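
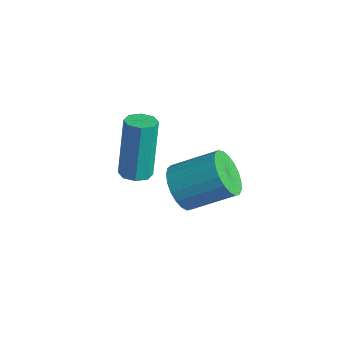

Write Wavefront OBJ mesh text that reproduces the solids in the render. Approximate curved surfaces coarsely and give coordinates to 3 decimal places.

v 0.35 1.456 1.013
v 0.894 0.905 1.169
v 1.734 1.953 1.943
v 1.19 2.504 1.787
v 1.002 1.029 0.884
v 1.842 2.077 1.659
v 0.997 1.226 0.622
v 1.837 2.274 1.397
v 0.881 1.464 0.427
v 1.72 2.512 1.202
v 0.672 1.7 0.334
v 1.512 2.748 1.108
v 0.408 1.894 0.358
v 1.248 2.942 1.132
v 0.134 2.012 0.495
v 0.974 3.06 1.269
v -0.103 2.034 0.722
v 0.737 3.082 1.496
v -0.261 1.956 0.999
v 0.578 3.004 1.773
v -0.314 1.792 1.278
v 0.526 2.84 2.052
v -0.252 1.57 1.512
v 0.588 2.617 2.286
v -0.085 1.328 1.659
v 0.754 2.375 2.434
v 0.156 1.108 1.695
v 0.996 2.156 2.469
v 0.431 0.948 1.612
v 1.271 1.996 2.387
v 0.692 0.876 1.426
v 1.532 1.924 2.201
v -2.146 1.642 -0.457
v -1.638 1.733 -0.396
v -1.965 2.19 1.638
v -2.474 2.098 1.577
v -1.84 2.059 -0.501
v -2.167 2.516 1.532
v -2.221 2.141 -0.581
v -2.548 2.598 1.453
v -2.559 1.93 -0.588
v -2.886 2.387 1.446
v -2.655 1.55 -0.518
v -2.982 2.007 1.516
v -2.453 1.224 -0.412
v -2.78 1.681 1.621
v -2.072 1.142 -0.333
v -2.399 1.599 1.701
v -1.734 1.353 -0.326
v -2.061 1.81 1.708
f 2 1 5
f 2 5 3
f 3 5 6
f 3 6 4
f 5 1 7
f 5 7 6
f 6 7 8
f 6 8 4
f 7 1 9
f 7 9 8
f 8 9 10
f 8 10 4
f 9 1 11
f 9 11 10
f 10 11 12
f 10 12 4
f 11 1 13
f 11 13 12
f 12 13 14
f 12 14 4
f 13 1 15
f 13 15 14
f 14 15 16
f 14 16 4
f 15 1 17
f 15 17 16
f 16 17 18
f 16 18 4
f 17 1 19
f 17 19 18
f 18 19 20
f 18 20 4
f 19 1 21
f 19 21 20
f 20 21 22
f 20 22 4
f 21 1 23
f 21 23 22
f 22 23 24
f 22 24 4
f 23 1 25
f 23 25 24
f 24 25 26
f 24 26 4
f 25 1 27
f 25 27 26
f 26 27 28
f 26 28 4
f 27 1 29
f 27 29 28
f 28 29 30
f 28 30 4
f 29 1 31
f 29 31 30
f 30 31 32
f 30 32 4
f 31 1 2
f 31 2 32
f 32 2 3
f 32 3 4
f 34 33 37
f 34 37 35
f 35 37 38
f 35 38 36
f 37 33 39
f 37 39 38
f 38 39 40
f 38 40 36
f 39 33 41
f 39 41 40
f 40 41 42
f 40 42 36
f 41 33 43
f 41 43 42
f 42 43 44
f 42 44 36
f 43 33 45
f 43 45 44
f 44 45 46
f 44 46 36
f 45 33 47
f 45 47 46
f 46 47 48
f 46 48 36
f 47 33 49
f 47 49 48
f 48 49 50
f 48 50 36
f 49 33 34
f 49 34 50
f 50 34 35
f 50 35 36



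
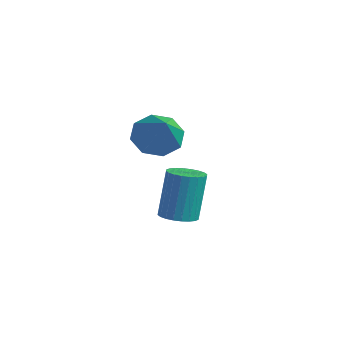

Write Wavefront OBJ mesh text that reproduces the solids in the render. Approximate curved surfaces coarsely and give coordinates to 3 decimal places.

v 1.336 -1.23 -2.63
v 1.86 -0.801 -2.696
v 1.748 -0.381 -0.856
v 1.224 -0.81 -0.79
v 1.655 -0.64 -2.745
v 1.542 -0.221 -0.905
v 1.401 -0.569 -2.776
v 1.289 -0.149 -0.937
v 1.138 -0.599 -2.786
v 1.025 -0.179 -0.946
v 0.904 -0.724 -2.771
v 0.792 -0.304 -0.932
v 0.737 -0.927 -2.735
v 0.624 -0.507 -0.896
v 0.66 -1.175 -2.683
v 0.548 -0.756 -0.844
v 0.687 -1.432 -2.623
v 0.575 -1.013 -0.784
v 0.812 -1.659 -2.564
v 0.7 -1.239 -0.724
v 1.018 -1.819 -2.515
v 0.905 -1.4 -0.675
v 1.271 -1.891 -2.483
v 1.159 -1.471 -0.644
v 1.535 -1.861 -2.474
v 1.422 -1.441 -0.634
v 1.768 -1.736 -2.488
v 1.656 -1.316 -0.649
v 1.936 -1.533 -2.524
v 1.823 -1.113 -0.685
v 2.012 -1.284 -2.576
v 1.9 -0.865 -0.737
v 1.985 -1.027 -2.636
v 1.873 -0.608 -0.797
v 1.615 -2.244 1.401
v 2.216 -1.772 0.963
v 2.925 -2.856 2.539
v 1.936 -1.428 1.47
v 1.469 -1.561 1.936
v 1.087 -2.095 2.089
v 1.015 -2.716 1.838
v 1.294 -3.061 1.331
v 1.762 -2.927 0.865
v 2.143 -2.393 0.713
f 2 1 5
f 2 5 3
f 3 5 6
f 3 6 4
f 5 1 7
f 5 7 6
f 6 7 8
f 6 8 4
f 7 1 9
f 7 9 8
f 8 9 10
f 8 10 4
f 9 1 11
f 9 11 10
f 10 11 12
f 10 12 4
f 11 1 13
f 11 13 12
f 12 13 14
f 12 14 4
f 13 1 15
f 13 15 14
f 14 15 16
f 14 16 4
f 15 1 17
f 15 17 16
f 16 17 18
f 16 18 4
f 17 1 19
f 17 19 18
f 18 19 20
f 18 20 4
f 19 1 21
f 19 21 20
f 20 21 22
f 20 22 4
f 21 1 23
f 21 23 22
f 22 23 24
f 22 24 4
f 23 1 25
f 23 25 24
f 24 25 26
f 24 26 4
f 25 1 27
f 25 27 26
f 26 27 28
f 26 28 4
f 27 1 29
f 27 29 28
f 28 29 30
f 28 30 4
f 29 1 31
f 29 31 30
f 30 31 32
f 30 32 4
f 31 1 33
f 31 33 32
f 32 33 34
f 32 34 4
f 33 1 2
f 33 2 34
f 34 2 3
f 34 3 4
f 36 35 38
f 36 38 37
f 38 35 39
f 38 39 37
f 39 35 40
f 39 40 37
f 40 35 41
f 40 41 37
f 41 35 42
f 41 42 37
f 42 35 43
f 42 43 37
f 43 35 44
f 43 44 37
f 44 35 36
f 44 36 37



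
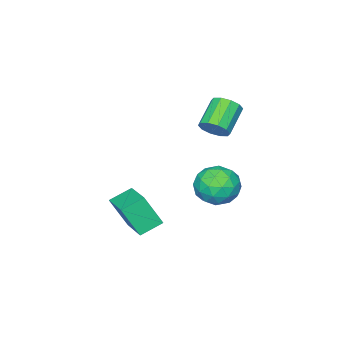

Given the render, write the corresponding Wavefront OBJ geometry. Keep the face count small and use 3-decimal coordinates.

v 1.593 1.361 -3.396
v 1.92 0.817 -2.251
v 2.273 2.562 -3.019
v 2.599 2.017 -1.873
v 2.361 1.043 -3.767
v 2.687 0.498 -2.621
v 3.04 2.243 -3.389
v 3.367 1.699 -2.244
v -1.207 2.658 -2.932
v -0.537 2.08 -2.807
v -1.983 1.62 -3.573
v -1.313 1.042 -3.448
v -1.78 1.343 -2.748
v -1.3 1.985 -2.352
v -1.22 1.715 -4.028
v -0.74 2.357 -3.632
v -0.545 1.497 -3.484
v -0.891 1.268 -2.693
v -1.629 2.432 -3.687
v -1.975 2.203 -2.896
v -0.804 2.46 -2.813
v -1.716 1.24 -3.567
v -1.991 1.417 -3.155
v -1.597 1.077 -3.081
v -1.253 2.405 -2.546
v -0.859 2.065 -2.472
v -1.589 1.632 -2.437
v -1.661 1.635 -3.908
v -1.267 1.295 -3.834
v -0.923 2.623 -3.299
v -0.529 2.283 -3.225
v -0.931 2.068 -3.943
v -0.415 1.778 -3.138
v -0.871 1.167 -3.514
v -0.816 1.563 -3.856
v -0.534 1.94 -3.623
v -0.618 1.643 -2.672
v -1.074 1.033 -3.049
v -1.349 1.21 -2.638
v -1.067 1.587 -2.405
v -0.623 1.3 -3.071
v -1.446 2.667 -3.331
v -1.902 2.057 -3.708
v -1.453 2.113 -3.975
v -1.171 2.49 -3.742
v -1.649 2.533 -2.866
v -2.105 1.922 -3.242
v -1.986 1.76 -2.757
v -1.704 2.137 -2.524
v -1.897 2.4 -3.309
v -0.929 1.966 -0.204
v -0.594 1.984 0.269
v -1.575 1.712 0.976
v -1.911 1.694 0.504
v -0.725 2.313 0.214
v -1.706 2.041 0.921
v -0.934 2.509 -0.001
v -1.916 2.238 0.706
v -1.141 2.498 -0.293
v -2.123 2.226 0.414
v -1.267 2.284 -0.551
v -2.249 2.012 0.156
v -1.265 1.948 -0.676
v -2.246 1.676 0.031
v -1.134 1.619 -0.621
v -2.115 1.347 0.086
v -0.924 1.422 -0.406
v -1.906 1.151 0.301
v -0.717 1.434 -0.114
v -1.699 1.162 0.593
v -0.591 1.648 0.144
v -1.573 1.376 0.851
f 2 4 1
f 5 2 1
f 1 4 3
f 3 5 1
f 2 8 4
f 6 2 5
f 6 8 2
f 4 8 3
f 7 5 3
f 3 8 7
f 7 6 5
f 8 6 7
f 9 46 25
f 46 20 49
f 25 49 14
f 46 49 25
f 9 25 21
f 25 14 26
f 21 26 10
f 25 26 21
f 9 21 30
f 21 10 31
f 30 31 16
f 21 31 30
f 9 30 42
f 30 16 45
f 42 45 19
f 30 45 42
f 9 42 46
f 42 19 50
f 46 50 20
f 42 50 46
f 10 26 37
f 26 14 40
f 37 40 18
f 26 40 37
f 14 49 27
f 49 20 48
f 27 48 13
f 49 48 27
f 20 50 47
f 50 19 43
f 47 43 11
f 50 43 47
f 19 45 44
f 45 16 32
f 44 32 15
f 45 32 44
f 16 31 36
f 31 10 33
f 36 33 17
f 31 33 36
f 12 38 24
f 38 18 39
f 24 39 13
f 38 39 24
f 12 24 22
f 24 13 23
f 22 23 11
f 24 23 22
f 12 22 29
f 22 11 28
f 29 28 15
f 22 28 29
f 12 29 34
f 29 15 35
f 34 35 17
f 29 35 34
f 12 34 38
f 34 17 41
f 38 41 18
f 34 41 38
f 13 39 27
f 39 18 40
f 27 40 14
f 39 40 27
f 11 23 47
f 23 13 48
f 47 48 20
f 23 48 47
f 15 28 44
f 28 11 43
f 44 43 19
f 28 43 44
f 17 35 36
f 35 15 32
f 36 32 16
f 35 32 36
f 18 41 37
f 41 17 33
f 37 33 10
f 41 33 37
f 52 51 55
f 52 55 53
f 53 55 56
f 53 56 54
f 55 51 57
f 55 57 56
f 56 57 58
f 56 58 54
f 57 51 59
f 57 59 58
f 58 59 60
f 58 60 54
f 59 51 61
f 59 61 60
f 60 61 62
f 60 62 54
f 61 51 63
f 61 63 62
f 62 63 64
f 62 64 54
f 63 51 65
f 63 65 64
f 64 65 66
f 64 66 54
f 65 51 67
f 65 67 66
f 66 67 68
f 66 68 54
f 67 51 69
f 67 69 68
f 68 69 70
f 68 70 54
f 69 51 71
f 69 71 70
f 70 71 72
f 70 72 54
f 71 51 52
f 71 52 72
f 72 52 53
f 72 53 54



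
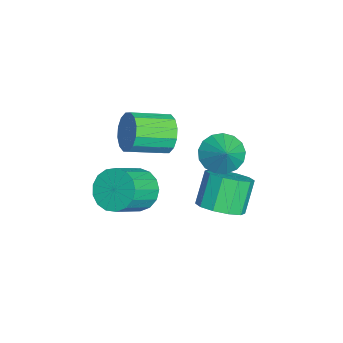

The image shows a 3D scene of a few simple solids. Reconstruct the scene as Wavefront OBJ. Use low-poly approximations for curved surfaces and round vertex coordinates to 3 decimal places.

v -0.358 1.221 0.94
v 0.065 1.622 1.665
v 0.6 0.08 2.205
v 0.178 -0.321 1.48
v -0.38 1.522 1.819
v 0.156 -0.021 2.36
v -0.819 1.341 1.738
v -0.283 -0.201 2.279
v -1.134 1.128 1.443
v -0.598 -0.414 1.984
v -1.241 0.94 1.013
v -0.706 -0.602 1.554
v -1.112 0.828 0.564
v -0.576 -0.715 1.104
v -0.78 0.82 0.215
v -0.245 -0.722 0.755
v -0.336 0.921 0.06
v 0.2 -0.622 0.601
v 0.103 1.101 0.141
v 0.639 -0.441 0.682
v 0.418 1.314 0.436
v 0.954 -0.228 0.977
v 0.526 1.502 0.866
v 1.061 -0.04 1.407
v 0.396 1.615 1.316
v 0.932 0.072 1.856
v 3.37 0.26 0.907
v 4.063 0.385 0.27
v 5.063 -0.435 1.195
v 4.37 -0.56 1.833
v 4.102 0.745 0.545
v 5.102 -0.075 1.471
v 3.974 0.993 0.904
v 4.974 0.173 1.829
v 3.708 1.073 1.264
v 4.708 0.254 2.189
v 3.364 0.967 1.541
v 4.364 0.148 2.467
v 3.021 0.699 1.674
v 4.021 -0.121 2.599
v 2.759 0.331 1.631
v 3.759 -0.489 2.556
v 2.636 -0.054 1.422
v 3.636 -0.874 2.347
v 2.682 -0.367 1.096
v 3.682 -1.187 2.021
v 2.885 -0.536 0.726
v 3.885 -1.356 1.651
v 3.199 -0.523 0.398
v 4.199 -1.343 1.323
v 3.553 -0.331 0.186
v 4.553 -1.151 1.111
v 3.865 -0.003 0.14
v 4.865 -0.823 1.065
v 3.298 3.359 3.12
v 3.859 3.543 2.454
v 4.142 3.541 3.88
v 3.689 3.921 2.551
v 3.43 4.17 2.779
v 3.14 4.234 3.085
v 2.887 4.097 3.399
v 2.728 3.791 3.649
v 2.7 3.386 3.778
v 2.808 2.975 3.756
v 3.029 2.651 3.588
v 3.312 2.49 3.313
v 3.591 2.528 2.994
v 3.804 2.756 2.704
v 3.9 3.122 2.509
v 2.149 3.329 -1.335
v 2.704 4.123 -1.183
v 1.865 4.465 0.087
v 1.311 3.671 -0.065
v 2.238 4.284 -1.534
v 1.399 4.627 -0.264
v 1.738 4.081 -1.809
v 0.899 4.423 -0.539
v 1.395 3.591 -1.904
v 0.557 3.933 -0.633
v 1.341 3 -1.78
v 0.502 3.342 -0.51
v 1.595 2.535 -1.487
v 0.756 2.877 -0.217
v 2.061 2.373 -1.136
v 1.222 2.716 0.134
v 2.561 2.577 -0.861
v 1.722 2.919 0.409
v 2.903 3.067 -0.767
v 2.065 3.409 0.504
v 2.958 3.658 -0.89
v 2.119 4 0.38
f 2 1 5
f 2 5 3
f 3 5 6
f 3 6 4
f 5 1 7
f 5 7 6
f 6 7 8
f 6 8 4
f 7 1 9
f 7 9 8
f 8 9 10
f 8 10 4
f 9 1 11
f 9 11 10
f 10 11 12
f 10 12 4
f 11 1 13
f 11 13 12
f 12 13 14
f 12 14 4
f 13 1 15
f 13 15 14
f 14 15 16
f 14 16 4
f 15 1 17
f 15 17 16
f 16 17 18
f 16 18 4
f 17 1 19
f 17 19 18
f 18 19 20
f 18 20 4
f 19 1 21
f 19 21 20
f 20 21 22
f 20 22 4
f 21 1 23
f 21 23 22
f 22 23 24
f 22 24 4
f 23 1 25
f 23 25 24
f 24 25 26
f 24 26 4
f 25 1 2
f 25 2 26
f 26 2 3
f 26 3 4
f 28 27 31
f 28 31 29
f 29 31 32
f 29 32 30
f 31 27 33
f 31 33 32
f 32 33 34
f 32 34 30
f 33 27 35
f 33 35 34
f 34 35 36
f 34 36 30
f 35 27 37
f 35 37 36
f 36 37 38
f 36 38 30
f 37 27 39
f 37 39 38
f 38 39 40
f 38 40 30
f 39 27 41
f 39 41 40
f 40 41 42
f 40 42 30
f 41 27 43
f 41 43 42
f 42 43 44
f 42 44 30
f 43 27 45
f 43 45 44
f 44 45 46
f 44 46 30
f 45 27 47
f 45 47 46
f 46 47 48
f 46 48 30
f 47 27 49
f 47 49 48
f 48 49 50
f 48 50 30
f 49 27 51
f 49 51 50
f 50 51 52
f 50 52 30
f 51 27 53
f 51 53 52
f 52 53 54
f 52 54 30
f 53 27 28
f 53 28 54
f 54 28 29
f 54 29 30
f 56 55 58
f 56 58 57
f 58 55 59
f 58 59 57
f 59 55 60
f 59 60 57
f 60 55 61
f 60 61 57
f 61 55 62
f 61 62 57
f 62 55 63
f 62 63 57
f 63 55 64
f 63 64 57
f 64 55 65
f 64 65 57
f 65 55 66
f 65 66 57
f 66 55 67
f 66 67 57
f 67 55 68
f 67 68 57
f 68 55 69
f 68 69 57
f 69 55 56
f 69 56 57
f 71 70 74
f 71 74 72
f 72 74 75
f 72 75 73
f 74 70 76
f 74 76 75
f 75 76 77
f 75 77 73
f 76 70 78
f 76 78 77
f 77 78 79
f 77 79 73
f 78 70 80
f 78 80 79
f 79 80 81
f 79 81 73
f 80 70 82
f 80 82 81
f 81 82 83
f 81 83 73
f 82 70 84
f 82 84 83
f 83 84 85
f 83 85 73
f 84 70 86
f 84 86 85
f 85 86 87
f 85 87 73
f 86 70 88
f 86 88 87
f 87 88 89
f 87 89 73
f 88 70 90
f 88 90 89
f 89 90 91
f 89 91 73
f 90 70 71
f 90 71 91
f 91 71 72
f 91 72 73



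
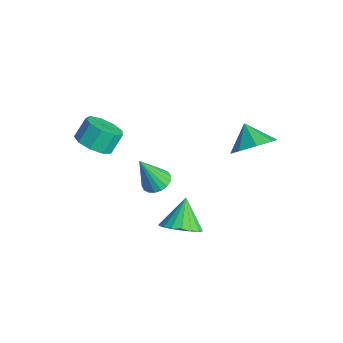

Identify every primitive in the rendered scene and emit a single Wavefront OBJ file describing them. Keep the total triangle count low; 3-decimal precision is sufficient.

v 2.086 1.836 1.662
v 2.725 1.617 2.453
v 1.154 1.844 2.418
v 2.639 2.4 2.339
v 2.229 2.853 1.829
v 1.736 2.71 1.221
v 1.448 2.056 0.872
v 1.533 1.273 0.985
v 1.943 0.82 1.496
v 2.437 0.962 2.104
v 2.441 -1.685 -2.216
v 2.821 -2.276 -1.576
v 1.619 -1.055 -1.144
v 3.085 -1.946 -1.568
v 3.221 -1.565 -1.688
v 3.203 -1.207 -1.912
v 3.034 -0.943 -2.196
v 2.748 -0.827 -2.485
v 2.401 -0.881 -2.72
v 2.061 -1.094 -2.855
v 1.797 -1.424 -2.863
v 1.661 -1.805 -2.744
v 1.678 -2.163 -2.519
v 1.847 -2.427 -2.235
v 2.134 -2.543 -1.947
v 2.481 -2.489 -1.712
v -2.316 -3.597 -0.003
v -1.658 -4.006 0.475
v -1.867 -3.353 1.321
v -2.524 -2.943 0.843
v -1.423 -3.523 0.16
v -1.632 -2.87 1.007
v -1.606 -3.075 -0.231
v -1.815 -2.421 0.616
v -2.121 -2.871 -0.516
v -2.329 -2.217 0.331
v -2.726 -3.006 -0.561
v -2.935 -2.353 0.286
v -3.14 -3.418 -0.345
v -3.349 -2.765 0.502
v -3.168 -3.914 0.031
v -3.377 -3.26 0.878
v -2.797 -4.261 0.39
v -3.006 -3.607 1.237
v -2.201 -4.298 0.566
v -2.41 -3.644 1.413
v -1.947 -0.809 -3.732
v -1.468 -0.348 -3.485
v -2.133 -1.531 -2.028
v -1.74 -0.192 -3.448
v -2.054 -0.159 -3.468
v -2.346 -0.254 -3.541
v -2.56 -0.459 -3.651
v -2.652 -0.734 -3.777
v -2.604 -1.024 -3.894
v -2.427 -1.271 -3.98
v -2.154 -1.426 -4.016
v -1.841 -1.46 -3.996
v -1.548 -1.364 -3.924
v -1.335 -1.159 -3.814
v -1.243 -0.885 -3.687
v -1.29 -0.595 -3.57
f 2 1 4
f 2 4 3
f 4 1 5
f 4 5 3
f 5 1 6
f 5 6 3
f 6 1 7
f 6 7 3
f 7 1 8
f 7 8 3
f 8 1 9
f 8 9 3
f 9 1 10
f 9 10 3
f 10 1 2
f 10 2 3
f 12 11 14
f 12 14 13
f 14 11 15
f 14 15 13
f 15 11 16
f 15 16 13
f 16 11 17
f 16 17 13
f 17 11 18
f 17 18 13
f 18 11 19
f 18 19 13
f 19 11 20
f 19 20 13
f 20 11 21
f 20 21 13
f 21 11 22
f 21 22 13
f 22 11 23
f 22 23 13
f 23 11 24
f 23 24 13
f 24 11 25
f 24 25 13
f 25 11 26
f 25 26 13
f 26 11 12
f 26 12 13
f 28 27 31
f 28 31 29
f 29 31 32
f 29 32 30
f 31 27 33
f 31 33 32
f 32 33 34
f 32 34 30
f 33 27 35
f 33 35 34
f 34 35 36
f 34 36 30
f 35 27 37
f 35 37 36
f 36 37 38
f 36 38 30
f 37 27 39
f 37 39 38
f 38 39 40
f 38 40 30
f 39 27 41
f 39 41 40
f 40 41 42
f 40 42 30
f 41 27 43
f 41 43 42
f 42 43 44
f 42 44 30
f 43 27 45
f 43 45 44
f 44 45 46
f 44 46 30
f 45 27 28
f 45 28 46
f 46 28 29
f 46 29 30
f 48 47 50
f 48 50 49
f 50 47 51
f 50 51 49
f 51 47 52
f 51 52 49
f 52 47 53
f 52 53 49
f 53 47 54
f 53 54 49
f 54 47 55
f 54 55 49
f 55 47 56
f 55 56 49
f 56 47 57
f 56 57 49
f 57 47 58
f 57 58 49
f 58 47 59
f 58 59 49
f 59 47 60
f 59 60 49
f 60 47 61
f 60 61 49
f 61 47 62
f 61 62 49
f 62 47 48
f 62 48 49



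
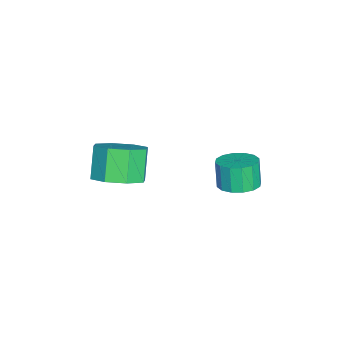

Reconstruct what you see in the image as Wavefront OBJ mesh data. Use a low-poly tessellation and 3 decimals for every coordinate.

v -2.398 3.311 0.887
v -1.754 2.757 1.024
v -2.119 2.615 2.169
v -2.762 3.169 2.033
v -1.586 3.156 1.126
v -1.951 3.014 2.272
v -1.636 3.597 1.165
v -2 3.455 2.31
v -1.889 3.961 1.129
v -2.254 3.819 2.275
v -2.279 4.151 1.029
v -2.643 4.009 2.174
v -2.701 4.116 0.89
v -3.065 3.974 2.036
v -3.041 3.865 0.751
v -3.406 3.723 1.896
v -3.209 3.466 0.648
v -3.574 3.324 1.794
v -3.16 3.025 0.61
v -3.524 2.883 1.755
v -2.906 2.661 0.645
v -3.271 2.519 1.791
v -2.517 2.471 0.746
v -2.881 2.329 1.891
v -2.095 2.506 0.884
v -2.459 2.364 2.03
v -1.023 -1.13 1.685
v -0.257 -0.605 2.254
v -1.13 -0.665 3.485
v -1.897 -1.19 2.915
v -0.8 -0.084 1.895
v -1.673 -0.144 3.125
v -1.474 -0.176 1.412
v -2.347 -0.236 2.642
v -1.884 -0.826 1.089
v -2.757 -0.886 2.32
v -1.79 -1.655 1.115
v -2.663 -1.715 2.346
v -1.247 -2.176 1.475
v -2.12 -2.236 2.705
v -0.573 -2.084 1.958
v -1.446 -2.144 3.188
v -0.163 -1.434 2.28
v -1.036 -1.494 3.511
f 2 1 5
f 2 5 3
f 3 5 6
f 3 6 4
f 5 1 7
f 5 7 6
f 6 7 8
f 6 8 4
f 7 1 9
f 7 9 8
f 8 9 10
f 8 10 4
f 9 1 11
f 9 11 10
f 10 11 12
f 10 12 4
f 11 1 13
f 11 13 12
f 12 13 14
f 12 14 4
f 13 1 15
f 13 15 14
f 14 15 16
f 14 16 4
f 15 1 17
f 15 17 16
f 16 17 18
f 16 18 4
f 17 1 19
f 17 19 18
f 18 19 20
f 18 20 4
f 19 1 21
f 19 21 20
f 20 21 22
f 20 22 4
f 21 1 23
f 21 23 22
f 22 23 24
f 22 24 4
f 23 1 25
f 23 25 24
f 24 25 26
f 24 26 4
f 25 1 2
f 25 2 26
f 26 2 3
f 26 3 4
f 28 27 31
f 28 31 29
f 29 31 32
f 29 32 30
f 31 27 33
f 31 33 32
f 32 33 34
f 32 34 30
f 33 27 35
f 33 35 34
f 34 35 36
f 34 36 30
f 35 27 37
f 35 37 36
f 36 37 38
f 36 38 30
f 37 27 39
f 37 39 38
f 38 39 40
f 38 40 30
f 39 27 41
f 39 41 40
f 40 41 42
f 40 42 30
f 41 27 43
f 41 43 42
f 42 43 44
f 42 44 30
f 43 27 28
f 43 28 44
f 44 28 29
f 44 29 30



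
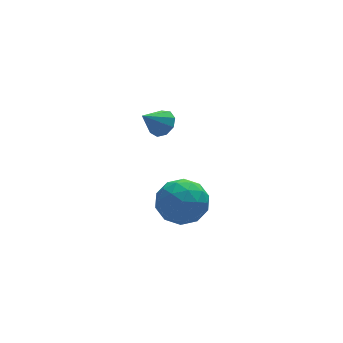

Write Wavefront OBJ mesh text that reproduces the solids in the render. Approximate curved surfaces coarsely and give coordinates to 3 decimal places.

v -0.345 2.036 -3.151
v 0.612 2.38 -2.423
v 0.448 0.18 -3.317
v 1.405 0.524 -2.589
v 0.258 0.412 -2.102
v -0.232 1.559 -2
v 1.292 1.001 -3.74
v 0.802 2.148 -3.638
v 1.624 1.74 -2.787
v 0.985 1.377 -1.775
v 0.075 1.183 -3.965
v -0.564 0.82 -2.953
v 0.064 2.371 -2.772
v 0.996 0.189 -2.968
v 0.322 0.124 -2.681
v 0.885 0.326 -2.254
v -0.432 1.888 -2.524
v 0.131 2.09 -2.096
v -0.078 0.934 -1.907
v 0.929 0.47 -3.644
v 1.492 0.672 -3.216
v 0.175 2.234 -3.486
v 0.738 2.436 -3.059
v 1.138 1.626 -3.833
v 1.222 2.197 -2.559
v 1.688 1.106 -2.656
v 1.621 1.386 -3.333
v 1.333 2.06 -3.273
v 0.846 1.983 -1.963
v 1.312 0.893 -2.061
v 0.638 0.827 -1.775
v 0.35 1.501 -1.715
v 1.441 1.607 -2.178
v -0.252 1.667 -3.679
v 0.214 0.577 -3.777
v 0.71 1.059 -4.025
v 0.422 1.733 -3.965
v -0.628 1.454 -3.084
v -0.162 0.363 -3.181
v -0.273 0.5 -2.467
v -0.561 1.174 -2.407
v -0.381 0.953 -3.562
v -0.235 1.708 2.151
v 0.258 1.425 2.577
v -1.185 1.432 3.069
v 0.211 1.9 2.669
v -0.046 2.284 2.52
v -0.39 2.399 2.197
v -0.662 2.19 1.853
v -0.734 1.756 1.648
v -0.572 1.299 1.679
v -0.253 1.033 1.93
v 0.075 1.083 2.285
f 1 38 17
f 38 12 41
f 17 41 6
f 38 41 17
f 1 17 13
f 17 6 18
f 13 18 2
f 17 18 13
f 1 13 22
f 13 2 23
f 22 23 8
f 13 23 22
f 1 22 34
f 22 8 37
f 34 37 11
f 22 37 34
f 1 34 38
f 34 11 42
f 38 42 12
f 34 42 38
f 2 18 29
f 18 6 32
f 29 32 10
f 18 32 29
f 6 41 19
f 41 12 40
f 19 40 5
f 41 40 19
f 12 42 39
f 42 11 35
f 39 35 3
f 42 35 39
f 11 37 36
f 37 8 24
f 36 24 7
f 37 24 36
f 8 23 28
f 23 2 25
f 28 25 9
f 23 25 28
f 4 30 16
f 30 10 31
f 16 31 5
f 30 31 16
f 4 16 14
f 16 5 15
f 14 15 3
f 16 15 14
f 4 14 21
f 14 3 20
f 21 20 7
f 14 20 21
f 4 21 26
f 21 7 27
f 26 27 9
f 21 27 26
f 4 26 30
f 26 9 33
f 30 33 10
f 26 33 30
f 5 31 19
f 31 10 32
f 19 32 6
f 31 32 19
f 3 15 39
f 15 5 40
f 39 40 12
f 15 40 39
f 7 20 36
f 20 3 35
f 36 35 11
f 20 35 36
f 9 27 28
f 27 7 24
f 28 24 8
f 27 24 28
f 10 33 29
f 33 9 25
f 29 25 2
f 33 25 29
f 44 43 46
f 44 46 45
f 46 43 47
f 46 47 45
f 47 43 48
f 47 48 45
f 48 43 49
f 48 49 45
f 49 43 50
f 49 50 45
f 50 43 51
f 50 51 45
f 51 43 52
f 51 52 45
f 52 43 53
f 52 53 45
f 53 43 44
f 53 44 45



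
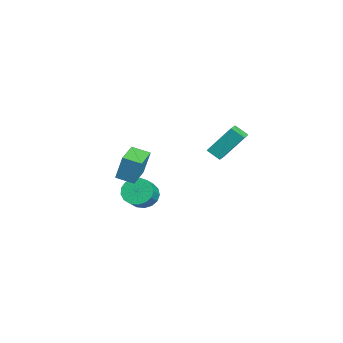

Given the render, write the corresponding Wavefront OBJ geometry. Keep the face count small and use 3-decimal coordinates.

v 1.713 -2.12 1.257
v 1.934 -1.741 2.879
v 2.132 -1.133 0.97
v 2.353 -0.755 2.592
v 3.107 -2.725 1.208
v 3.328 -2.347 2.83
v 3.526 -1.739 0.921
v 3.747 -1.36 2.543
v -2.703 -0.737 -3.671
v -2.233 -1.167 -4.402
v -1.206 -1.613 -3.48
v -1.677 -1.183 -2.749
v -2.055 -0.738 -4.393
v -1.029 -1.184 -3.471
v -2.026 -0.309 -4.218
v -1 -0.755 -3.296
v -2.152 0.022 -3.918
v -1.126 -0.424 -2.995
v -2.404 0.179 -3.561
v -1.378 -0.267 -2.639
v -2.725 0.126 -3.23
v -1.699 -0.319 -2.307
v -3.041 -0.124 -2.999
v -2.015 -0.57 -2.077
v -3.279 -0.515 -2.923
v -2.253 -0.961 -2.001
v -3.386 -0.957 -3.018
v -2.359 -1.403 -2.096
v -3.336 -1.349 -3.263
v -2.309 -1.794 -2.34
v -3.141 -1.6 -3.601
v -2.115 -2.046 -2.679
v -2.846 -1.654 -3.955
v -1.819 -2.099 -3.033
v -2.518 -1.497 -4.245
v -1.492 -1.943 -3.322
v 2.684 2.476 3.007
v 2.756 3.75 4.65
v 3.099 3.125 2.486
v 3.171 4.399 4.129
v 3.489 2.141 3.231
v 3.561 3.415 4.874
v 3.904 2.79 2.71
v 3.976 4.064 4.353
f 2 4 1
f 5 2 1
f 1 4 3
f 3 5 1
f 2 8 4
f 6 2 5
f 6 8 2
f 4 8 3
f 7 5 3
f 3 8 7
f 7 6 5
f 8 6 7
f 10 9 13
f 10 13 11
f 11 13 14
f 11 14 12
f 13 9 15
f 13 15 14
f 14 15 16
f 14 16 12
f 15 9 17
f 15 17 16
f 16 17 18
f 16 18 12
f 17 9 19
f 17 19 18
f 18 19 20
f 18 20 12
f 19 9 21
f 19 21 20
f 20 21 22
f 20 22 12
f 21 9 23
f 21 23 22
f 22 23 24
f 22 24 12
f 23 9 25
f 23 25 24
f 24 25 26
f 24 26 12
f 25 9 27
f 25 27 26
f 26 27 28
f 26 28 12
f 27 9 29
f 27 29 28
f 28 29 30
f 28 30 12
f 29 9 31
f 29 31 30
f 30 31 32
f 30 32 12
f 31 9 33
f 31 33 32
f 32 33 34
f 32 34 12
f 33 9 35
f 33 35 34
f 34 35 36
f 34 36 12
f 35 9 10
f 35 10 36
f 36 10 11
f 36 11 12
f 38 40 37
f 41 38 37
f 37 40 39
f 39 41 37
f 38 44 40
f 42 38 41
f 42 44 38
f 40 44 39
f 43 41 39
f 39 44 43
f 43 42 41
f 44 42 43



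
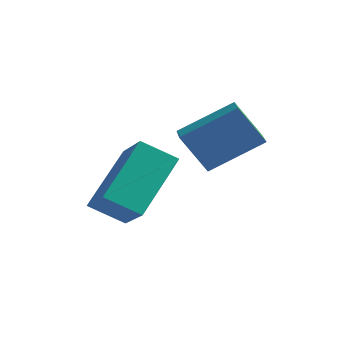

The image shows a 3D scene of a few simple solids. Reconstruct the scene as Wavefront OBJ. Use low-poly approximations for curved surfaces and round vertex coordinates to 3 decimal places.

v -0.113 -1.581 0.486
v 1.046 -0.655 1.375
v -0.56 -0.846 0.303
v 0.599 0.08 1.193
v 0.601 -1.42 -0.613
v 1.76 -0.494 0.277
v 0.154 -0.685 -0.795
v 1.313 0.241 0.094
v -1.016 -2.743 -2.221
v -1.909 -3.096 -1.644
v -0.846 -1.135 -0.977
v -1.739 -1.488 -0.4
v -0.101 -3.552 -1.3
v -0.994 -3.905 -0.723
v 0.069 -1.944 -0.056
v -0.824 -2.297 0.521
f 2 4 1
f 5 2 1
f 1 4 3
f 3 5 1
f 2 8 4
f 6 2 5
f 6 8 2
f 4 8 3
f 7 5 3
f 3 8 7
f 7 6 5
f 8 6 7
f 10 12 9
f 13 10 9
f 9 12 11
f 11 13 9
f 10 16 12
f 14 10 13
f 14 16 10
f 12 16 11
f 15 13 11
f 11 16 15
f 15 14 13
f 16 14 15



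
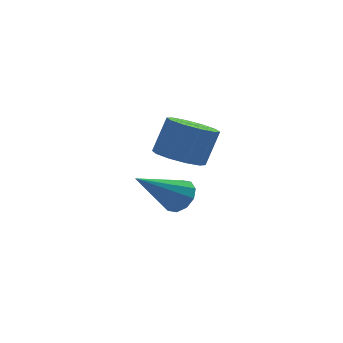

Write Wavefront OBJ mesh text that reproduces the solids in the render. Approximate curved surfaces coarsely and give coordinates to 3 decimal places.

v -0.527 -3.741 2.731
v -0.082 -4.212 2.685
v 0.272 -3.971 3.643
v -0.173 -3.499 3.689
v 0.08 -3.874 2.54
v 0.434 -3.633 3.498
v 0.009 -3.485 2.468
v 0.364 -3.244 3.426
v -0.266 -3.194 2.496
v 0.089 -2.953 3.455
v -0.641 -3.111 2.614
v -0.286 -2.87 3.573
v -0.972 -3.269 2.777
v -0.618 -3.028 3.735
v -1.134 -3.607 2.922
v -0.78 -3.366 3.88
v -1.064 -3.996 2.994
v -0.709 -3.755 3.952
v -0.789 -4.287 2.965
v -0.434 -4.046 3.924
v -0.414 -4.37 2.847
v -0.059 -4.129 3.806
v -0.352 -1.518 0.397
v 0.032 -1.698 0.732
v -1.468 -2.142 1.343
v -0.056 -1.392 0.83
v -0.256 -1.134 0.764
v -0.494 -1.022 0.557
v -0.677 -1.101 0.289
v -0.736 -1.339 0.063
v -0.648 -1.645 -0.036
v -0.448 -1.903 0.031
v -0.21 -2.014 0.237
v -0.027 -1.936 0.505
f 2 1 5
f 2 5 3
f 3 5 6
f 3 6 4
f 5 1 7
f 5 7 6
f 6 7 8
f 6 8 4
f 7 1 9
f 7 9 8
f 8 9 10
f 8 10 4
f 9 1 11
f 9 11 10
f 10 11 12
f 10 12 4
f 11 1 13
f 11 13 12
f 12 13 14
f 12 14 4
f 13 1 15
f 13 15 14
f 14 15 16
f 14 16 4
f 15 1 17
f 15 17 16
f 16 17 18
f 16 18 4
f 17 1 19
f 17 19 18
f 18 19 20
f 18 20 4
f 19 1 21
f 19 21 20
f 20 21 22
f 20 22 4
f 21 1 2
f 21 2 22
f 22 2 3
f 22 3 4
f 24 23 26
f 24 26 25
f 26 23 27
f 26 27 25
f 27 23 28
f 27 28 25
f 28 23 29
f 28 29 25
f 29 23 30
f 29 30 25
f 30 23 31
f 30 31 25
f 31 23 32
f 31 32 25
f 32 23 33
f 32 33 25
f 33 23 34
f 33 34 25
f 34 23 24
f 34 24 25



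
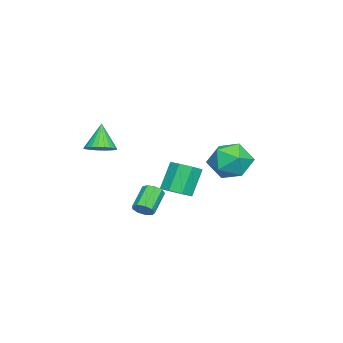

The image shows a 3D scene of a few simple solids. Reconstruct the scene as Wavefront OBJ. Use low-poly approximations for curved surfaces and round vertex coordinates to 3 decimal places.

v 0.294 3.595 1.191
v 1.044 3.228 0.485
v -0.064 1.932 1.675
v 0.686 1.565 0.969
v 0.997 2.116 1.86
v 1.219 3.144 1.561
v -0.239 2.016 0.599
v -0.017 3.044 0.3
v 0.715 2.252 0.119
v 1.479 2.314 0.899
v -0.499 2.846 1.261
v 0.265 2.908 2.041
v 1.289 -2.972 1.51
v 1.652 -3.595 1.627
v 0.651 -3.108 2.77
v 1.832 -3.404 1.738
v 1.929 -3.147 1.815
v 1.929 -2.864 1.845
v 1.831 -2.597 1.824
v 1.651 -2.388 1.756
v 1.416 -2.267 1.649
v 1.161 -2.254 1.522
v 0.927 -2.35 1.393
v 0.747 -2.541 1.281
v 0.65 -2.797 1.204
v 0.65 -3.08 1.174
v 0.748 -3.347 1.195
v 0.928 -3.557 1.264
v 1.163 -3.678 1.37
v 1.417 -3.691 1.497
v 2.464 -0.693 -1.428
v 2.778 -0.519 -1.053
v 1.771 -0.373 -0.276
v 1.456 -0.547 -0.652
v 2.664 -0.247 -1.252
v 1.657 -0.101 -0.475
v 2.456 -0.184 -1.533
v 1.449 -0.038 -0.757
v 2.252 -0.359 -1.766
v 1.245 -0.213 -0.989
v 2.146 -0.69 -1.84
v 1.139 -0.544 -1.064
v 2.189 -1.023 -1.722
v 1.182 -0.877 -0.946
v 2.361 -1.201 -1.466
v 1.353 -1.055 -0.69
v 2.58 -1.142 -1.193
v 1.573 -0.996 -0.416
v 2.745 -0.872 -1.03
v 1.738 -0.726 -0.253
v -1.987 -0.531 -2.094
v -1.291 -0.657 -1.719
v -1.998 -0.376 -0.312
v -2.693 -0.249 -0.686
v -1.37 -0.07 -1.876
v -2.076 0.211 -0.468
v -1.81 0.247 -2.16
v -2.516 0.528 -0.752
v -2.353 0.109 -2.406
v -3.06 0.39 -0.998
v -2.682 -0.404 -2.468
v -3.389 -0.123 -1.061
v -2.604 -0.991 -2.312
v -3.31 -0.71 -0.904
v -2.164 -1.308 -2.028
v -2.87 -1.027 -0.62
v -1.62 -1.17 -1.782
v -2.327 -0.889 -0.374
f 1 12 6
f 1 6 2
f 1 2 8
f 1 8 11
f 1 11 12
f 2 6 10
f 6 12 5
f 12 11 3
f 11 8 7
f 8 2 9
f 4 10 5
f 4 5 3
f 4 3 7
f 4 7 9
f 4 9 10
f 5 10 6
f 3 5 12
f 7 3 11
f 9 7 8
f 10 9 2
f 14 13 16
f 14 16 15
f 16 13 17
f 16 17 15
f 17 13 18
f 17 18 15
f 18 13 19
f 18 19 15
f 19 13 20
f 19 20 15
f 20 13 21
f 20 21 15
f 21 13 22
f 21 22 15
f 22 13 23
f 22 23 15
f 23 13 24
f 23 24 15
f 24 13 25
f 24 25 15
f 25 13 26
f 25 26 15
f 26 13 27
f 26 27 15
f 27 13 28
f 27 28 15
f 28 13 29
f 28 29 15
f 29 13 30
f 29 30 15
f 30 13 14
f 30 14 15
f 32 31 35
f 32 35 33
f 33 35 36
f 33 36 34
f 35 31 37
f 35 37 36
f 36 37 38
f 36 38 34
f 37 31 39
f 37 39 38
f 38 39 40
f 38 40 34
f 39 31 41
f 39 41 40
f 40 41 42
f 40 42 34
f 41 31 43
f 41 43 42
f 42 43 44
f 42 44 34
f 43 31 45
f 43 45 44
f 44 45 46
f 44 46 34
f 45 31 47
f 45 47 46
f 46 47 48
f 46 48 34
f 47 31 49
f 47 49 48
f 48 49 50
f 48 50 34
f 49 31 32
f 49 32 50
f 50 32 33
f 50 33 34
f 52 51 55
f 52 55 53
f 53 55 56
f 53 56 54
f 55 51 57
f 55 57 56
f 56 57 58
f 56 58 54
f 57 51 59
f 57 59 58
f 58 59 60
f 58 60 54
f 59 51 61
f 59 61 60
f 60 61 62
f 60 62 54
f 61 51 63
f 61 63 62
f 62 63 64
f 62 64 54
f 63 51 65
f 63 65 64
f 64 65 66
f 64 66 54
f 65 51 67
f 65 67 66
f 66 67 68
f 66 68 54
f 67 51 52
f 67 52 68
f 68 52 53
f 68 53 54



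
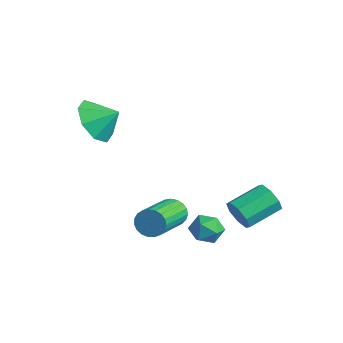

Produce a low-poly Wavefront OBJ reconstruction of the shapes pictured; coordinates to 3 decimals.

v 3.547 1.314 -1.701
v 4.082 1.528 -1.226
v 3.398 0.292 -1.074
v 3.933 0.506 -0.599
v 3.279 0.866 -0.612
v 3.371 1.498 -0.999
v 4.109 0.322 -1.301
v 4.201 0.954 -1.688
v 4.429 0.915 -0.979
v 3.916 1.251 -0.553
v 3.564 0.569 -1.747
v 3.051 0.905 -1.321
v 3.217 -0.302 -0.044
v 3.439 0.048 0.444
v 4.505 -1.588 1.132
v 4.283 -1.938 0.644
v 3.215 -0.055 0.546
v 4.281 -1.69 1.234
v 2.992 -0.2 0.546
v 4.058 -1.836 1.235
v 2.808 -0.363 0.444
v 3.874 -1.998 1.133
v 2.695 -0.515 0.258
v 3.761 -2.151 0.947
v 2.672 -0.631 0.019
v 3.737 -2.266 0.708
v 2.743 -0.69 -0.23
v 3.809 -2.325 0.458
v 2.896 -0.681 -0.448
v 3.962 -2.317 0.241
v 3.105 -0.608 -0.595
v 4.17 -2.243 0.093
v 3.333 -0.481 -0.648
v 4.399 -2.116 0.041
v 3.541 -0.323 -0.596
v 4.607 -1.959 0.093
v 3.693 -0.162 -0.449
v 4.759 -1.798 0.24
v 3.763 -0.025 -0.231
v 4.829 -1.661 0.457
v 3.738 0.064 0.018
v 4.804 -1.572 0.707
v 3.624 0.09 0.257
v 4.69 -1.546 0.945
v -0.117 -1.579 3.646
v 0.755 -2.161 3.348
v 0.537 -0.921 4.274
v 0.607 -1.522 2.833
v 0.035 -0.915 2.794
v -0.626 -0.698 3.254
v -0.989 -0.996 3.944
v -0.841 -1.636 4.459
v -0.269 -2.242 4.497
v 0.392 -2.459 4.037
v 3.927 2.215 -0.776
v 4.244 2.002 -0.154
v 4.27 3.471 0.338
v 3.953 3.685 -0.284
v 4.616 2.128 -0.551
v 4.642 3.598 -0.059
v 4.585 2.305 -1.08
v 4.61 3.775 -0.588
v 4.168 2.43 -1.431
v 4.194 3.9 -0.939
v 3.61 2.429 -1.398
v 3.636 3.898 -0.906
v 3.238 2.302 -1.001
v 3.264 3.772 -0.509
v 3.27 2.125 -0.472
v 3.295 3.595 0.02
v 3.686 2 -0.121
v 3.712 3.47 0.371
f 1 12 6
f 1 6 2
f 1 2 8
f 1 8 11
f 1 11 12
f 2 6 10
f 6 12 5
f 12 11 3
f 11 8 7
f 8 2 9
f 4 10 5
f 4 5 3
f 4 3 7
f 4 7 9
f 4 9 10
f 5 10 6
f 3 5 12
f 7 3 11
f 9 7 8
f 10 9 2
f 14 13 17
f 14 17 15
f 15 17 18
f 15 18 16
f 17 13 19
f 17 19 18
f 18 19 20
f 18 20 16
f 19 13 21
f 19 21 20
f 20 21 22
f 20 22 16
f 21 13 23
f 21 23 22
f 22 23 24
f 22 24 16
f 23 13 25
f 23 25 24
f 24 25 26
f 24 26 16
f 25 13 27
f 25 27 26
f 26 27 28
f 26 28 16
f 27 13 29
f 27 29 28
f 28 29 30
f 28 30 16
f 29 13 31
f 29 31 30
f 30 31 32
f 30 32 16
f 31 13 33
f 31 33 32
f 32 33 34
f 32 34 16
f 33 13 35
f 33 35 34
f 34 35 36
f 34 36 16
f 35 13 37
f 35 37 36
f 36 37 38
f 36 38 16
f 37 13 39
f 37 39 38
f 38 39 40
f 38 40 16
f 39 13 41
f 39 41 40
f 40 41 42
f 40 42 16
f 41 13 43
f 41 43 42
f 42 43 44
f 42 44 16
f 43 13 14
f 43 14 44
f 44 14 15
f 44 15 16
f 46 45 48
f 46 48 47
f 48 45 49
f 48 49 47
f 49 45 50
f 49 50 47
f 50 45 51
f 50 51 47
f 51 45 52
f 51 52 47
f 52 45 53
f 52 53 47
f 53 45 54
f 53 54 47
f 54 45 46
f 54 46 47
f 56 55 59
f 56 59 57
f 57 59 60
f 57 60 58
f 59 55 61
f 59 61 60
f 60 61 62
f 60 62 58
f 61 55 63
f 61 63 62
f 62 63 64
f 62 64 58
f 63 55 65
f 63 65 64
f 64 65 66
f 64 66 58
f 65 55 67
f 65 67 66
f 66 67 68
f 66 68 58
f 67 55 69
f 67 69 68
f 68 69 70
f 68 70 58
f 69 55 71
f 69 71 70
f 70 71 72
f 70 72 58
f 71 55 56
f 71 56 72
f 72 56 57
f 72 57 58



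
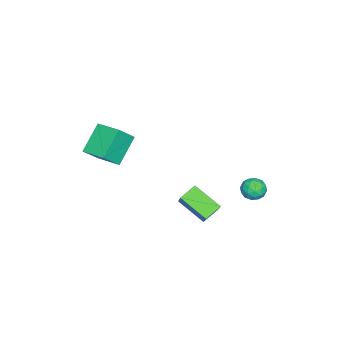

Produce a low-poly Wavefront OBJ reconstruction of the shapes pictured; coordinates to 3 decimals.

v -2.981 3.885 -0.35
v -2.427 4.268 -0.781
v -2.653 2.772 -0.919
v -2.099 3.155 -1.35
v -2.002 3.067 -0.562
v -2.205 3.755 -0.21
v -2.875 3.285 -1.49
v -3.078 3.973 -1.138
v -2.362 3.897 -1.485
v -1.822 3.762 -0.911
v -3.258 3.278 -0.789
v -2.718 3.143 -0.215
v -2.732 4.175 -0.515
v -2.348 2.865 -1.185
v -2.29 2.814 -0.721
v -1.965 3.039 -0.974
v -2.602 3.873 -0.18
v -2.276 4.098 -0.433
v -2.027 3.392 -0.304
v -2.804 2.942 -1.267
v -2.478 3.167 -1.52
v -3.115 4.001 -0.726
v -2.79 4.226 -0.979
v -3.053 3.648 -1.396
v -2.369 4.182 -1.183
v -2.176 3.527 -1.517
v -2.632 3.603 -1.6
v -2.751 4.008 -1.393
v -2.052 4.102 -0.845
v -1.859 3.448 -1.18
v -1.802 3.396 -0.717
v -1.921 3.801 -0.51
v -2.013 3.884 -1.259
v -3.221 3.592 -0.52
v -3.028 2.938 -0.855
v -3.159 3.239 -1.19
v -3.278 3.644 -0.983
v -2.904 3.513 -0.183
v -2.711 2.858 -0.517
v -2.329 3.032 -0.307
v -2.448 3.437 -0.1
v -3.067 3.156 -0.441
v -0.702 -4.077 3.474
v 0.194 -4.609 4.568
v -0.134 -2.602 3.729
v 0.761 -3.135 4.822
v 0.759 -4.405 2.118
v 1.654 -4.938 3.211
v 1.326 -2.931 2.372
v 2.222 -3.463 3.466
v -0.275 2.196 -1.255
v -0.673 0.583 -0.255
v 1.092 2.814 0.285
v 0.694 1.2 1.286
v 0.566 1.66 -1.786
v 0.168 0.046 -0.785
v 1.933 2.277 -0.245
v 1.535 0.664 0.755
f 1 38 17
f 38 12 41
f 17 41 6
f 38 41 17
f 1 17 13
f 17 6 18
f 13 18 2
f 17 18 13
f 1 13 22
f 13 2 23
f 22 23 8
f 13 23 22
f 1 22 34
f 22 8 37
f 34 37 11
f 22 37 34
f 1 34 38
f 34 11 42
f 38 42 12
f 34 42 38
f 2 18 29
f 18 6 32
f 29 32 10
f 18 32 29
f 6 41 19
f 41 12 40
f 19 40 5
f 41 40 19
f 12 42 39
f 42 11 35
f 39 35 3
f 42 35 39
f 11 37 36
f 37 8 24
f 36 24 7
f 37 24 36
f 8 23 28
f 23 2 25
f 28 25 9
f 23 25 28
f 4 30 16
f 30 10 31
f 16 31 5
f 30 31 16
f 4 16 14
f 16 5 15
f 14 15 3
f 16 15 14
f 4 14 21
f 14 3 20
f 21 20 7
f 14 20 21
f 4 21 26
f 21 7 27
f 26 27 9
f 21 27 26
f 4 26 30
f 26 9 33
f 30 33 10
f 26 33 30
f 5 31 19
f 31 10 32
f 19 32 6
f 31 32 19
f 3 15 39
f 15 5 40
f 39 40 12
f 15 40 39
f 7 20 36
f 20 3 35
f 36 35 11
f 20 35 36
f 9 27 28
f 27 7 24
f 28 24 8
f 27 24 28
f 10 33 29
f 33 9 25
f 29 25 2
f 33 25 29
f 44 46 43
f 47 44 43
f 43 46 45
f 45 47 43
f 44 50 46
f 48 44 47
f 48 50 44
f 46 50 45
f 49 47 45
f 45 50 49
f 49 48 47
f 50 48 49
f 52 54 51
f 55 52 51
f 51 54 53
f 53 55 51
f 52 58 54
f 56 52 55
f 56 58 52
f 54 58 53
f 57 55 53
f 53 58 57
f 57 56 55
f 58 56 57



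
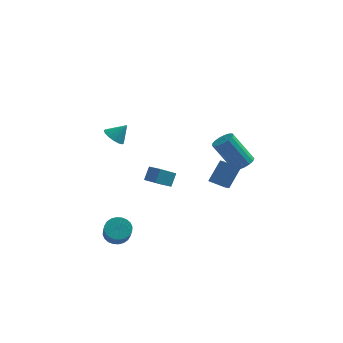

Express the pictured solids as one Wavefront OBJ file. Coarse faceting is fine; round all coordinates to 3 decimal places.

v -0.823 -1.349 -0.459
v -0.629 -0.767 0.305
v -1.549 -0.882 -0.631
v -1.355 -0.3 0.134
v -0.045 -0.46 -1.334
v 0.149 0.122 -0.569
v -0.771 0.007 -1.505
v -0.577 0.589 -0.741
v -4.118 3.319 0.159
v -3.52 3.315 -0.341
v -3.362 3.641 1.061
v -3.665 3.692 -0.354
v -3.931 3.969 -0.23
v -4.247 4.072 -0.001
v -4.529 3.973 0.271
v -4.701 3.699 0.513
v -4.716 3.324 0.66
v -4.572 2.947 0.673
v -4.306 2.67 0.548
v -3.99 2.567 0.319
v -3.708 2.666 0.048
v -3.536 2.939 -0.194
v -2.911 -2.359 -4.368
v -2.217 -2.58 -4.723
v -1.956 -3.422 -3.687
v -2.649 -3.201 -3.332
v -2.122 -2.335 -4.548
v -1.86 -3.177 -3.512
v -2.146 -2.094 -4.346
v -1.884 -2.936 -3.31
v -2.287 -1.893 -4.146
v -2.025 -2.735 -3.111
v -2.522 -1.763 -3.981
v -2.261 -2.605 -2.946
v -2.817 -1.723 -3.875
v -2.556 -2.565 -2.839
v -3.127 -1.781 -3.843
v -2.865 -2.623 -2.808
v -3.403 -1.926 -3.892
v -3.141 -2.768 -2.856
v -3.604 -2.138 -4.013
v -3.343 -2.98 -2.977
v -3.7 -2.383 -4.188
v -3.438 -3.225 -3.152
v -3.676 -2.624 -4.39
v -3.414 -3.466 -3.354
v -3.535 -2.825 -4.589
v -3.273 -3.667 -3.554
v -3.299 -2.955 -4.754
v -3.038 -3.797 -3.719
v -3.004 -2.995 -4.861
v -2.743 -3.837 -3.825
v -2.695 -2.937 -4.892
v -2.433 -3.779 -3.857
v -2.419 -2.792 -4.844
v -2.157 -3.634 -3.808
v 4.387 -2.804 2.583
v 4.781 -3.307 2.891
v 3.587 -3.18 4.626
v 3.193 -2.676 4.317
v 4.937 -3.018 2.977
v 3.743 -2.891 4.712
v 4.967 -2.68 2.973
v 3.773 -2.552 4.708
v 4.864 -2.369 2.879
v 3.67 -2.242 4.614
v 4.652 -2.159 2.718
v 3.458 -2.032 4.453
v 4.379 -2.096 2.525
v 3.185 -1.969 4.26
v 4.108 -2.195 2.346
v 2.914 -2.068 4.081
v 3.901 -2.434 2.221
v 2.707 -2.307 3.956
v 3.805 -2.757 2.179
v 2.611 -2.63 3.913
v 3.843 -3.091 2.229
v 2.648 -2.964 3.964
v 4.005 -3.359 2.36
v 2.811 -3.232 4.095
v 4.255 -3.5 2.543
v 3.061 -3.373 4.277
v 4.535 -3.481 2.734
v 3.341 -3.354 4.469
v 1.872 3.458 -3.316
v 1.741 2.257 -2.445
v 2.449 4.331 -2.028
v 2.318 3.13 -1.156
v 2.862 3.17 -3.564
v 2.731 1.969 -2.692
v 3.439 4.043 -2.275
v 3.308 2.842 -1.404
f 2 4 1
f 5 2 1
f 1 4 3
f 3 5 1
f 2 8 4
f 6 2 5
f 6 8 2
f 4 8 3
f 7 5 3
f 3 8 7
f 7 6 5
f 8 6 7
f 10 9 12
f 10 12 11
f 12 9 13
f 12 13 11
f 13 9 14
f 13 14 11
f 14 9 15
f 14 15 11
f 15 9 16
f 15 16 11
f 16 9 17
f 16 17 11
f 17 9 18
f 17 18 11
f 18 9 19
f 18 19 11
f 19 9 20
f 19 20 11
f 20 9 21
f 20 21 11
f 21 9 22
f 21 22 11
f 22 9 10
f 22 10 11
f 24 23 27
f 24 27 25
f 25 27 28
f 25 28 26
f 27 23 29
f 27 29 28
f 28 29 30
f 28 30 26
f 29 23 31
f 29 31 30
f 30 31 32
f 30 32 26
f 31 23 33
f 31 33 32
f 32 33 34
f 32 34 26
f 33 23 35
f 33 35 34
f 34 35 36
f 34 36 26
f 35 23 37
f 35 37 36
f 36 37 38
f 36 38 26
f 37 23 39
f 37 39 38
f 38 39 40
f 38 40 26
f 39 23 41
f 39 41 40
f 40 41 42
f 40 42 26
f 41 23 43
f 41 43 42
f 42 43 44
f 42 44 26
f 43 23 45
f 43 45 44
f 44 45 46
f 44 46 26
f 45 23 47
f 45 47 46
f 46 47 48
f 46 48 26
f 47 23 49
f 47 49 48
f 48 49 50
f 48 50 26
f 49 23 51
f 49 51 50
f 50 51 52
f 50 52 26
f 51 23 53
f 51 53 52
f 52 53 54
f 52 54 26
f 53 23 55
f 53 55 54
f 54 55 56
f 54 56 26
f 55 23 24
f 55 24 56
f 56 24 25
f 56 25 26
f 58 57 61
f 58 61 59
f 59 61 62
f 59 62 60
f 61 57 63
f 61 63 62
f 62 63 64
f 62 64 60
f 63 57 65
f 63 65 64
f 64 65 66
f 64 66 60
f 65 57 67
f 65 67 66
f 66 67 68
f 66 68 60
f 67 57 69
f 67 69 68
f 68 69 70
f 68 70 60
f 69 57 71
f 69 71 70
f 70 71 72
f 70 72 60
f 71 57 73
f 71 73 72
f 72 73 74
f 72 74 60
f 73 57 75
f 73 75 74
f 74 75 76
f 74 76 60
f 75 57 77
f 75 77 76
f 76 77 78
f 76 78 60
f 77 57 79
f 77 79 78
f 78 79 80
f 78 80 60
f 79 57 81
f 79 81 80
f 80 81 82
f 80 82 60
f 81 57 83
f 81 83 82
f 82 83 84
f 82 84 60
f 83 57 58
f 83 58 84
f 84 58 59
f 84 59 60
f 86 88 85
f 89 86 85
f 85 88 87
f 87 89 85
f 86 92 88
f 90 86 89
f 90 92 86
f 88 92 87
f 91 89 87
f 87 92 91
f 91 90 89
f 92 90 91



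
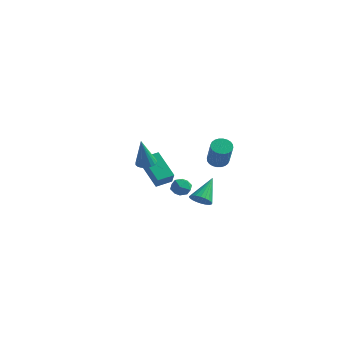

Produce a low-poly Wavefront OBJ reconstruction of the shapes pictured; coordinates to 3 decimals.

v 1.612 -2.431 -0.179
v 2.148 -2.311 -0.549
v 1.532 -3.409 -0.611
v 2.068 -3.289 -0.981
v 2.127 -3.359 -0.325
v 2.176 -2.755 -0.058
v 1.504 -2.965 -1.102
v 1.553 -2.361 -0.835
v 2.081 -2.642 -1.119
v 2.467 -2.885 -0.639
v 1.213 -2.835 -0.521
v 1.599 -3.078 -0.041
v -3.355 0.99 -1.281
v -2.99 0.512 -1.43
v -3.305 0.45 0.581
v -2.809 0.713 -1.376
v -2.736 0.969 -1.304
v -2.785 1.229 -1.227
v -2.948 1.442 -1.161
v -3.191 1.566 -1.119
v -3.467 1.575 -1.109
v -3.72 1.469 -1.133
v -3.901 1.267 -1.186
v -3.974 1.011 -1.259
v -3.924 0.751 -1.335
v -3.762 0.538 -1.401
v -3.519 0.415 -1.444
v -3.243 0.405 -1.454
v 3.334 -3.192 -1.044
v 3.982 -3.142 -1.037
v 3.226 -1.948 0.124
v 3.921 -2.977 -1.22
v 3.771 -2.844 -1.375
v 3.555 -2.764 -1.48
v 3.304 -2.749 -1.519
v 3.059 -2.802 -1.485
v 2.855 -2.914 -1.384
v 2.724 -3.069 -1.232
v 2.686 -3.242 -1.05
v 2.746 -3.408 -0.868
v 2.896 -3.541 -0.713
v 3.113 -3.621 -0.608
v 3.363 -3.635 -0.569
v 3.609 -3.582 -0.603
v 3.813 -3.47 -0.704
v 3.944 -3.316 -0.856
v 2.259 -0.048 0.632
v 2.645 0.421 0.685
v 3.447 -0.403 2.122
v 3.061 -0.872 2.068
v 2.467 0.492 0.826
v 3.268 -0.332 2.262
v 2.256 0.48 0.936
v 3.058 -0.344 2.373
v 2.046 0.389 1.001
v 2.848 -0.436 2.437
v 1.869 0.23 1.009
v 2.67 -0.594 2.446
v 1.751 0.03 0.96
v 2.552 -0.795 2.396
v 1.71 -0.183 0.861
v 2.512 -1.007 2.297
v 1.753 -0.375 0.727
v 2.555 -1.199 2.163
v 1.873 -0.517 0.578
v 2.675 -1.341 2.015
v 2.052 -0.588 0.438
v 2.853 -1.412 1.874
v 2.262 -0.576 0.327
v 3.064 -1.4 1.764
v 2.472 -0.484 0.263
v 3.274 -1.309 1.699
v 2.65 -0.326 0.254
v 3.451 -1.15 1.691
v 2.768 -0.125 0.304
v 3.569 -0.95 1.74
v 2.808 0.087 0.403
v 3.61 -0.737 1.839
v 2.765 0.279 0.537
v 3.567 -0.545 1.973
v -5.213 2.9 -2.445
v -4.659 2.349 -1.616
v -4.707 3.776 -2.201
v -4.153 3.224 -1.372
v -3.747 2.416 -3.748
v -3.193 1.864 -2.919
v -3.241 3.291 -3.504
v -2.687 2.74 -2.675
f 1 12 6
f 1 6 2
f 1 2 8
f 1 8 11
f 1 11 12
f 2 6 10
f 6 12 5
f 12 11 3
f 11 8 7
f 8 2 9
f 4 10 5
f 4 5 3
f 4 3 7
f 4 7 9
f 4 9 10
f 5 10 6
f 3 5 12
f 7 3 11
f 9 7 8
f 10 9 2
f 14 13 16
f 14 16 15
f 16 13 17
f 16 17 15
f 17 13 18
f 17 18 15
f 18 13 19
f 18 19 15
f 19 13 20
f 19 20 15
f 20 13 21
f 20 21 15
f 21 13 22
f 21 22 15
f 22 13 23
f 22 23 15
f 23 13 24
f 23 24 15
f 24 13 25
f 24 25 15
f 25 13 26
f 25 26 15
f 26 13 27
f 26 27 15
f 27 13 28
f 27 28 15
f 28 13 14
f 28 14 15
f 30 29 32
f 30 32 31
f 32 29 33
f 32 33 31
f 33 29 34
f 33 34 31
f 34 29 35
f 34 35 31
f 35 29 36
f 35 36 31
f 36 29 37
f 36 37 31
f 37 29 38
f 37 38 31
f 38 29 39
f 38 39 31
f 39 29 40
f 39 40 31
f 40 29 41
f 40 41 31
f 41 29 42
f 41 42 31
f 42 29 43
f 42 43 31
f 43 29 44
f 43 44 31
f 44 29 45
f 44 45 31
f 45 29 46
f 45 46 31
f 46 29 30
f 46 30 31
f 48 47 51
f 48 51 49
f 49 51 52
f 49 52 50
f 51 47 53
f 51 53 52
f 52 53 54
f 52 54 50
f 53 47 55
f 53 55 54
f 54 55 56
f 54 56 50
f 55 47 57
f 55 57 56
f 56 57 58
f 56 58 50
f 57 47 59
f 57 59 58
f 58 59 60
f 58 60 50
f 59 47 61
f 59 61 60
f 60 61 62
f 60 62 50
f 61 47 63
f 61 63 62
f 62 63 64
f 62 64 50
f 63 47 65
f 63 65 64
f 64 65 66
f 64 66 50
f 65 47 67
f 65 67 66
f 66 67 68
f 66 68 50
f 67 47 69
f 67 69 68
f 68 69 70
f 68 70 50
f 69 47 71
f 69 71 70
f 70 71 72
f 70 72 50
f 71 47 73
f 71 73 72
f 72 73 74
f 72 74 50
f 73 47 75
f 73 75 74
f 74 75 76
f 74 76 50
f 75 47 77
f 75 77 76
f 76 77 78
f 76 78 50
f 77 47 79
f 77 79 78
f 78 79 80
f 78 80 50
f 79 47 48
f 79 48 80
f 80 48 49
f 80 49 50
f 82 84 81
f 85 82 81
f 81 84 83
f 83 85 81
f 82 88 84
f 86 82 85
f 86 88 82
f 84 88 83
f 87 85 83
f 83 88 87
f 87 86 85
f 88 86 87



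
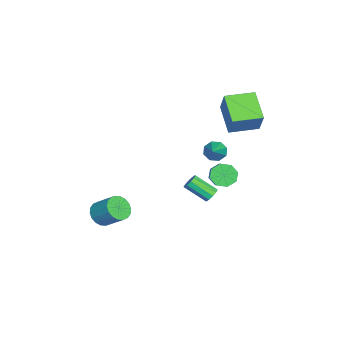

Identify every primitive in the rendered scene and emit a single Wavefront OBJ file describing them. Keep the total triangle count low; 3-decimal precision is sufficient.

v -3.633 1.784 -4.302
v -3.161 1.523 -4.567
v -3.376 0.096 -3.542
v -3.847 0.356 -3.278
v -3.037 1.714 -4.274
v -3.252 0.287 -3.249
v -3.141 1.932 -3.992
v -3.356 0.505 -2.968
v -3.432 2.093 -3.829
v -3.647 0.666 -2.804
v -3.8 2.136 -3.847
v -4.015 0.709 -2.822
v -4.104 2.044 -4.038
v -4.319 0.617 -3.013
v -4.228 1.853 -4.331
v -4.443 0.426 -3.306
v -4.124 1.635 -4.612
v -4.339 0.208 -3.588
v -3.833 1.474 -4.776
v -4.048 0.047 -3.751
v -3.465 1.431 -4.758
v -3.68 0.004 -3.733
v 1.838 3.152 1.464
v 2.31 2.782 0.876
v 3.695 3.039 1.828
v 3.222 3.408 2.416
v 2.255 3.416 0.785
v 3.64 3.673 1.737
v 1.956 3.895 1.091
v 3.341 4.152 2.043
v 1.587 3.939 1.616
v 2.972 4.196 2.568
v 1.365 3.521 2.052
v 2.75 3.778 3.004
v 1.42 2.887 2.143
v 2.805 3.144 3.095
v 1.719 2.408 1.837
v 3.104 2.665 2.789
v 2.088 2.364 1.312
v 3.473 2.621 2.264
v 0.456 -4.391 -3.811
v 1.251 -4.86 -3.699
v 1.799 -3.679 -2.638
v 1.004 -3.209 -2.749
v 1.335 -4.611 -4.019
v 1.883 -3.43 -2.958
v 1.245 -4.319 -4.298
v 1.793 -3.138 -3.237
v 0.998 -4.041 -4.48
v 1.546 -2.859 -3.419
v 0.644 -3.832 -4.53
v 1.192 -2.651 -3.468
v 0.253 -3.734 -4.437
v 0.801 -2.552 -3.376
v -0.098 -3.766 -4.22
v 0.45 -2.584 -3.159
v -0.339 -3.921 -3.922
v 0.209 -2.74 -2.861
v -0.423 -4.17 -3.602
v 0.125 -2.989 -2.541
v -0.333 -4.462 -3.323
v 0.215 -3.281 -2.262
v -0.086 -4.741 -3.141
v 0.462 -3.559 -2.08
v 0.268 -4.949 -3.092
v 0.816 -3.768 -2.03
v 0.659 -5.048 -3.184
v 1.207 -3.866 -2.123
v 1.01 -5.016 -3.401
v 1.558 -3.834 -2.34
v -2.542 2.913 2.329
v -4.226 2.177 3.482
v -3.295 4.711 2.377
v -4.98 3.974 3.53
v -1.6 3.266 3.93
v -3.285 2.529 5.083
v -2.354 5.063 3.978
v -4.038 4.327 5.131
v -0.057 2.453 2.233
v 0.319 2.173 1.661
v 1.617 2.507 3.307
v 0.305 2.739 1.654
v 0.079 3.137 1.987
v -0.227 3.135 2.463
v -0.433 2.733 2.805
v -0.419 2.167 2.811
v -0.193 1.768 2.479
v 0.113 1.771 2.002
f 2 1 5
f 2 5 3
f 3 5 6
f 3 6 4
f 5 1 7
f 5 7 6
f 6 7 8
f 6 8 4
f 7 1 9
f 7 9 8
f 8 9 10
f 8 10 4
f 9 1 11
f 9 11 10
f 10 11 12
f 10 12 4
f 11 1 13
f 11 13 12
f 12 13 14
f 12 14 4
f 13 1 15
f 13 15 14
f 14 15 16
f 14 16 4
f 15 1 17
f 15 17 16
f 16 17 18
f 16 18 4
f 17 1 19
f 17 19 18
f 18 19 20
f 18 20 4
f 19 1 21
f 19 21 20
f 20 21 22
f 20 22 4
f 21 1 2
f 21 2 22
f 22 2 3
f 22 3 4
f 24 23 27
f 24 27 25
f 25 27 28
f 25 28 26
f 27 23 29
f 27 29 28
f 28 29 30
f 28 30 26
f 29 23 31
f 29 31 30
f 30 31 32
f 30 32 26
f 31 23 33
f 31 33 32
f 32 33 34
f 32 34 26
f 33 23 35
f 33 35 34
f 34 35 36
f 34 36 26
f 35 23 37
f 35 37 36
f 36 37 38
f 36 38 26
f 37 23 39
f 37 39 38
f 38 39 40
f 38 40 26
f 39 23 24
f 39 24 40
f 40 24 25
f 40 25 26
f 42 41 45
f 42 45 43
f 43 45 46
f 43 46 44
f 45 41 47
f 45 47 46
f 46 47 48
f 46 48 44
f 47 41 49
f 47 49 48
f 48 49 50
f 48 50 44
f 49 41 51
f 49 51 50
f 50 51 52
f 50 52 44
f 51 41 53
f 51 53 52
f 52 53 54
f 52 54 44
f 53 41 55
f 53 55 54
f 54 55 56
f 54 56 44
f 55 41 57
f 55 57 56
f 56 57 58
f 56 58 44
f 57 41 59
f 57 59 58
f 58 59 60
f 58 60 44
f 59 41 61
f 59 61 60
f 60 61 62
f 60 62 44
f 61 41 63
f 61 63 62
f 62 63 64
f 62 64 44
f 63 41 65
f 63 65 64
f 64 65 66
f 64 66 44
f 65 41 67
f 65 67 66
f 66 67 68
f 66 68 44
f 67 41 69
f 67 69 68
f 68 69 70
f 68 70 44
f 69 41 42
f 69 42 70
f 70 42 43
f 70 43 44
f 72 74 71
f 75 72 71
f 71 74 73
f 73 75 71
f 72 78 74
f 76 72 75
f 76 78 72
f 74 78 73
f 77 75 73
f 73 78 77
f 77 76 75
f 78 76 77
f 80 79 82
f 80 82 81
f 82 79 83
f 82 83 81
f 83 79 84
f 83 84 81
f 84 79 85
f 84 85 81
f 85 79 86
f 85 86 81
f 86 79 87
f 86 87 81
f 87 79 88
f 87 88 81
f 88 79 80
f 88 80 81



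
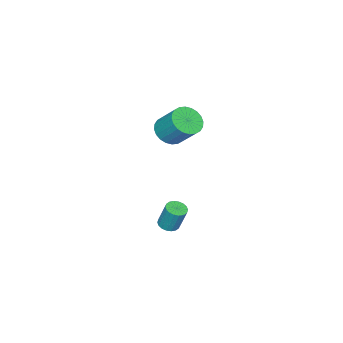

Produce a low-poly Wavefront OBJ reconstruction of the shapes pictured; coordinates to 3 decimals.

v -3.884 -4.084 1.886
v -3.202 -4.478 2.179
v -3.075 -3.39 3.346
v -3.756 -2.996 3.054
v -3.068 -4.266 1.968
v -2.941 -3.179 3.135
v -3.058 -4.027 1.744
v -2.931 -2.94 2.911
v -3.173 -3.796 1.542
v -3.046 -2.709 2.709
v -3.397 -3.61 1.392
v -3.27 -2.522 2.559
v -3.695 -3.495 1.318
v -3.568 -2.408 2.485
v -4.022 -3.47 1.33
v -3.895 -2.383 2.497
v -4.327 -3.538 1.427
v -4.2 -2.451 2.594
v -4.565 -3.69 1.594
v -4.438 -2.602 2.761
v -4.699 -3.901 1.805
v -4.572 -2.814 2.972
v -4.709 -4.14 2.029
v -4.582 -3.053 3.196
v -4.594 -4.371 2.231
v -4.467 -3.284 3.398
v -4.37 -4.558 2.381
v -4.243 -3.47 3.548
v -4.072 -4.672 2.455
v -3.945 -3.585 3.622
v -3.745 -4.697 2.443
v -3.618 -3.61 3.61
v -3.44 -4.629 2.346
v -3.313 -3.542 3.513
v -3.074 -3.579 -3.933
v -2.592 -3.351 -4.019
v -2.584 -2.873 -2.714
v -3.066 -3.101 -2.627
v -2.746 -3.177 -4.082
v -2.737 -2.699 -2.777
v -2.965 -3.082 -4.115
v -2.956 -2.605 -2.81
v -3.205 -3.086 -4.112
v -3.196 -2.609 -2.807
v -3.419 -3.188 -4.073
v -3.411 -2.71 -2.768
v -3.565 -3.367 -4.007
v -3.557 -2.889 -2.702
v -3.614 -3.588 -3.926
v -3.606 -3.11 -2.621
v -3.556 -3.807 -3.846
v -3.548 -3.329 -2.541
v -3.403 -3.981 -3.783
v -3.394 -3.503 -2.478
v -3.184 -4.075 -3.75
v -3.175 -3.598 -2.445
v -2.944 -4.071 -3.753
v -2.935 -3.594 -2.448
v -2.729 -3.97 -3.792
v -2.721 -3.492 -2.487
v -2.583 -3.791 -3.858
v -2.575 -3.313 -2.553
v -2.534 -3.57 -3.939
v -2.526 -3.092 -2.634
f 2 1 5
f 2 5 3
f 3 5 6
f 3 6 4
f 5 1 7
f 5 7 6
f 6 7 8
f 6 8 4
f 7 1 9
f 7 9 8
f 8 9 10
f 8 10 4
f 9 1 11
f 9 11 10
f 10 11 12
f 10 12 4
f 11 1 13
f 11 13 12
f 12 13 14
f 12 14 4
f 13 1 15
f 13 15 14
f 14 15 16
f 14 16 4
f 15 1 17
f 15 17 16
f 16 17 18
f 16 18 4
f 17 1 19
f 17 19 18
f 18 19 20
f 18 20 4
f 19 1 21
f 19 21 20
f 20 21 22
f 20 22 4
f 21 1 23
f 21 23 22
f 22 23 24
f 22 24 4
f 23 1 25
f 23 25 24
f 24 25 26
f 24 26 4
f 25 1 27
f 25 27 26
f 26 27 28
f 26 28 4
f 27 1 29
f 27 29 28
f 28 29 30
f 28 30 4
f 29 1 31
f 29 31 30
f 30 31 32
f 30 32 4
f 31 1 33
f 31 33 32
f 32 33 34
f 32 34 4
f 33 1 2
f 33 2 34
f 34 2 3
f 34 3 4
f 36 35 39
f 36 39 37
f 37 39 40
f 37 40 38
f 39 35 41
f 39 41 40
f 40 41 42
f 40 42 38
f 41 35 43
f 41 43 42
f 42 43 44
f 42 44 38
f 43 35 45
f 43 45 44
f 44 45 46
f 44 46 38
f 45 35 47
f 45 47 46
f 46 47 48
f 46 48 38
f 47 35 49
f 47 49 48
f 48 49 50
f 48 50 38
f 49 35 51
f 49 51 50
f 50 51 52
f 50 52 38
f 51 35 53
f 51 53 52
f 52 53 54
f 52 54 38
f 53 35 55
f 53 55 54
f 54 55 56
f 54 56 38
f 55 35 57
f 55 57 56
f 56 57 58
f 56 58 38
f 57 35 59
f 57 59 58
f 58 59 60
f 58 60 38
f 59 35 61
f 59 61 60
f 60 61 62
f 60 62 38
f 61 35 63
f 61 63 62
f 62 63 64
f 62 64 38
f 63 35 36
f 63 36 64
f 64 36 37
f 64 37 38



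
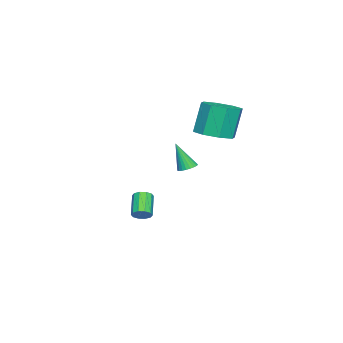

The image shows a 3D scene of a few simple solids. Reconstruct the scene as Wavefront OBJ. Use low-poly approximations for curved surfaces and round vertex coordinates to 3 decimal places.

v 1.008 2.599 1.056
v 1.473 2.364 0.958
v 1.012 1.981 2.564
v 1.535 2.546 1.033
v 1.517 2.737 1.111
v 1.422 2.906 1.181
v 1.263 3.029 1.232
v 1.066 3.087 1.255
v 0.86 3.07 1.249
v 0.677 2.981 1.213
v 0.544 2.834 1.153
v 0.481 2.652 1.079
v 0.5 2.461 1.001
v 0.595 2.292 0.931
v 0.753 2.169 0.88
v 0.951 2.111 0.856
v 1.157 2.128 0.863
v 1.34 2.217 0.899
v -2.409 2.711 2.126
v -1.513 3.309 2.292
v -2.014 3.546 4.14
v -2.911 2.949 3.974
v -2.166 3.771 2.055
v -2.667 4.009 3.904
v -2.961 3.613 1.86
v -3.462 3.85 3.709
v -3.434 2.926 1.821
v -3.935 3.164 3.669
v -3.306 2.114 1.96
v -3.807 2.351 3.808
v -2.653 1.651 2.196
v -3.154 1.889 4.045
v -1.858 1.81 2.391
v -2.359 2.047 4.24
v -1.385 2.496 2.431
v -1.886 2.734 4.279
v -1.512 -0.824 -3.66
v -1.166 -1.164 -3.401
v -2.202 -1.516 -2.481
v -2.548 -1.176 -2.74
v -1.141 -0.858 -3.255
v -2.177 -1.21 -2.335
v -1.258 -0.539 -3.264
v -2.294 -0.891 -2.344
v -1.471 -0.328 -3.425
v -2.508 -0.681 -2.505
v -1.701 -0.307 -3.675
v -2.737 -0.66 -2.755
v -1.858 -0.484 -3.919
v -2.894 -0.836 -2.999
v -1.883 -0.79 -4.065
v -2.919 -1.142 -3.145
v -1.766 -1.109 -4.056
v -2.802 -1.461 -3.136
v -1.552 -1.319 -3.895
v -2.589 -1.672 -2.975
v -1.323 -1.34 -3.645
v -2.359 -1.693 -2.725
f 2 1 4
f 2 4 3
f 4 1 5
f 4 5 3
f 5 1 6
f 5 6 3
f 6 1 7
f 6 7 3
f 7 1 8
f 7 8 3
f 8 1 9
f 8 9 3
f 9 1 10
f 9 10 3
f 10 1 11
f 10 11 3
f 11 1 12
f 11 12 3
f 12 1 13
f 12 13 3
f 13 1 14
f 13 14 3
f 14 1 15
f 14 15 3
f 15 1 16
f 15 16 3
f 16 1 17
f 16 17 3
f 17 1 18
f 17 18 3
f 18 1 2
f 18 2 3
f 20 19 23
f 20 23 21
f 21 23 24
f 21 24 22
f 23 19 25
f 23 25 24
f 24 25 26
f 24 26 22
f 25 19 27
f 25 27 26
f 26 27 28
f 26 28 22
f 27 19 29
f 27 29 28
f 28 29 30
f 28 30 22
f 29 19 31
f 29 31 30
f 30 31 32
f 30 32 22
f 31 19 33
f 31 33 32
f 32 33 34
f 32 34 22
f 33 19 35
f 33 35 34
f 34 35 36
f 34 36 22
f 35 19 20
f 35 20 36
f 36 20 21
f 36 21 22
f 38 37 41
f 38 41 39
f 39 41 42
f 39 42 40
f 41 37 43
f 41 43 42
f 42 43 44
f 42 44 40
f 43 37 45
f 43 45 44
f 44 45 46
f 44 46 40
f 45 37 47
f 45 47 46
f 46 47 48
f 46 48 40
f 47 37 49
f 47 49 48
f 48 49 50
f 48 50 40
f 49 37 51
f 49 51 50
f 50 51 52
f 50 52 40
f 51 37 53
f 51 53 52
f 52 53 54
f 52 54 40
f 53 37 55
f 53 55 54
f 54 55 56
f 54 56 40
f 55 37 57
f 55 57 56
f 56 57 58
f 56 58 40
f 57 37 38
f 57 38 58
f 58 38 39
f 58 39 40



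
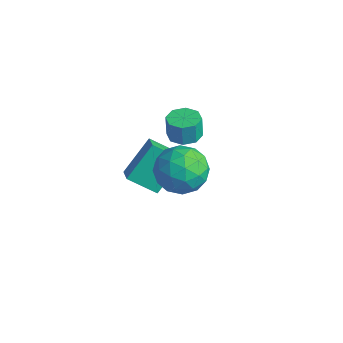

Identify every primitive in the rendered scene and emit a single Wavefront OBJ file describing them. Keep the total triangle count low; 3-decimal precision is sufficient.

v -3.232 0.106 -0.924
v -2.67 -0.447 -0.881
v -2.747 -0.44 0.226
v -3.308 0.114 0.184
v -2.443 0.113 -0.869
v -2.52 0.121 0.238
v -2.679 0.67 -0.889
v -2.756 0.677 0.218
v -3.238 0.896 -0.929
v -3.315 0.904 0.178
v -3.793 0.66 -0.966
v -3.87 0.667 0.141
v -4.02 0.099 -0.978
v -4.097 0.107 0.129
v -3.784 -0.457 -0.958
v -3.861 -0.45 0.149
v -3.225 -0.684 -0.918
v -3.302 -0.676 0.189
v -4.781 -2.071 -3.542
v -4.826 -0.621 -2.037
v -3.822 -1.135 -4.415
v -3.867 0.315 -2.911
v -3.973 -2.495 -3.109
v -4.018 -1.045 -1.605
v -3.014 -1.559 -3.983
v -3.059 -0.109 -2.478
v 0.588 -1.951 0.965
v 1.367 -2.876 0.809
v -0.487 -3.064 2.191
v 0.292 -3.989 2.035
v 0.645 -2.991 2.642
v 1.309 -2.304 1.884
v -0.429 -3.636 1.116
v 0.235 -2.949 0.358
v 0.739 -3.918 0.902
v 1.402 -3.519 1.844
v -0.522 -2.421 1.156
v 0.141 -2.022 2.098
v 1.071 -2.316 0.779
v -0.191 -3.624 2.221
v 0.016 -3.038 2.577
v 0.473 -3.581 2.485
v 1.037 -1.98 1.411
v 1.495 -2.523 1.319
v 1.071 -2.591 2.397
v -0.615 -3.417 1.681
v -0.157 -3.96 1.589
v 0.407 -2.359 0.515
v 0.864 -2.902 0.423
v -0.191 -3.349 0.603
v 1.16 -3.472 0.742
v 0.529 -4.126 1.463
v 0.105 -3.919 0.923
v 0.495 -3.515 0.477
v 1.55 -3.238 1.296
v 0.919 -3.892 2.017
v 1.126 -3.305 2.373
v 1.516 -2.901 1.928
v 1.181 -3.85 1.351
v -0.039 -2.048 0.983
v -0.67 -2.702 1.704
v -0.636 -3.039 1.072
v -0.246 -2.635 0.627
v 0.351 -1.814 1.537
v -0.28 -2.468 2.258
v 0.385 -2.425 2.523
v 0.775 -2.021 2.077
v -0.301 -2.09 1.649
f 2 1 5
f 2 5 3
f 3 5 6
f 3 6 4
f 5 1 7
f 5 7 6
f 6 7 8
f 6 8 4
f 7 1 9
f 7 9 8
f 8 9 10
f 8 10 4
f 9 1 11
f 9 11 10
f 10 11 12
f 10 12 4
f 11 1 13
f 11 13 12
f 12 13 14
f 12 14 4
f 13 1 15
f 13 15 14
f 14 15 16
f 14 16 4
f 15 1 17
f 15 17 16
f 16 17 18
f 16 18 4
f 17 1 2
f 17 2 18
f 18 2 3
f 18 3 4
f 20 22 19
f 23 20 19
f 19 22 21
f 21 23 19
f 20 26 22
f 24 20 23
f 24 26 20
f 22 26 21
f 25 23 21
f 21 26 25
f 25 24 23
f 26 24 25
f 27 64 43
f 64 38 67
f 43 67 32
f 64 67 43
f 27 43 39
f 43 32 44
f 39 44 28
f 43 44 39
f 27 39 48
f 39 28 49
f 48 49 34
f 39 49 48
f 27 48 60
f 48 34 63
f 60 63 37
f 48 63 60
f 27 60 64
f 60 37 68
f 64 68 38
f 60 68 64
f 28 44 55
f 44 32 58
f 55 58 36
f 44 58 55
f 32 67 45
f 67 38 66
f 45 66 31
f 67 66 45
f 38 68 65
f 68 37 61
f 65 61 29
f 68 61 65
f 37 63 62
f 63 34 50
f 62 50 33
f 63 50 62
f 34 49 54
f 49 28 51
f 54 51 35
f 49 51 54
f 30 56 42
f 56 36 57
f 42 57 31
f 56 57 42
f 30 42 40
f 42 31 41
f 40 41 29
f 42 41 40
f 30 40 47
f 40 29 46
f 47 46 33
f 40 46 47
f 30 47 52
f 47 33 53
f 52 53 35
f 47 53 52
f 30 52 56
f 52 35 59
f 56 59 36
f 52 59 56
f 31 57 45
f 57 36 58
f 45 58 32
f 57 58 45
f 29 41 65
f 41 31 66
f 65 66 38
f 41 66 65
f 33 46 62
f 46 29 61
f 62 61 37
f 46 61 62
f 35 53 54
f 53 33 50
f 54 50 34
f 53 50 54
f 36 59 55
f 59 35 51
f 55 51 28
f 59 51 55



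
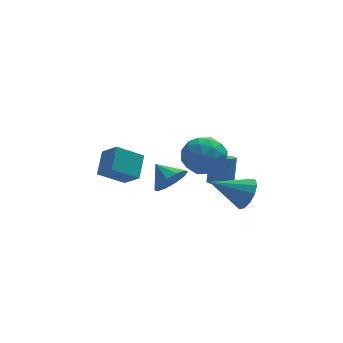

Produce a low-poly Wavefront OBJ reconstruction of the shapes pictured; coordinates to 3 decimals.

v 2.19 1.868 -4.18
v 2.852 2.094 -4.39
v 3.131 2.739 -2.809
v 2.47 2.512 -2.6
v 2.621 2.383 -4.467
v 2.9 3.028 -2.886
v 2.274 2.534 -4.467
v 2.554 3.179 -2.886
v 1.905 2.506 -4.39
v 2.185 3.151 -2.81
v 1.612 2.307 -4.258
v 1.892 2.952 -2.677
v 1.475 1.99 -4.104
v 1.754 2.635 -2.523
v 1.529 1.641 -3.971
v 1.808 2.286 -2.39
v 1.76 1.352 -3.894
v 2.039 1.997 -2.313
v 2.106 1.201 -3.894
v 2.386 1.846 -2.313
v 2.475 1.229 -3.97
v 2.755 1.874 -2.39
v 2.768 1.428 -4.103
v 3.048 2.073 -2.522
v 2.906 1.745 -4.257
v 3.185 2.39 -2.676
v 2.463 -2.995 -1.866
v 2.866 -2.314 -1.239
v 0.597 -2.825 -0.854
v 2.654 -2.021 -1.679
v 2.381 -2.038 -2.178
v 2.135 -2.359 -2.579
v 1.992 -2.882 -2.753
v 1.999 -3.441 -2.645
v 2.154 -3.858 -2.291
v 2.406 -4.002 -1.801
v 2.677 -3.826 -1.333
v 2.879 -3.386 -1.033
v 2.95 -2.823 -0.998
v -0.919 -0.622 -2.002
v 0.005 -0.3 -1.62
v -1.561 0.362 -1.278
v -0.111 0.028 -2.167
v -0.535 0.108 -2.652
v -1.105 -0.091 -2.889
v -1.605 -0.492 -2.786
v -1.842 -0.943 -2.385
v -1.727 -1.271 -1.837
v -1.303 -1.351 -1.352
v -0.732 -1.153 -1.116
v -0.233 -0.751 -1.218
v -0.538 -1.246 -0.118
v 0.288 -0.304 -0.269
v 0.952 -2.436 0.609
v 1.778 -1.494 0.458
v 0.88 -1.411 1.341
v -0.041 -0.675 0.891
v 1.281 -2.065 -0.551
v 0.36 -1.329 -1.001
v 1.412 -0.81 -0.537
v 1.164 -0.406 0.632
v 0.076 -2.334 -0.292
v -0.172 -1.93 0.877
v -0.256 -0.67 -0.257
v 1.496 -2.07 0.597
v 0.968 -2.021 1.116
v 1.454 -1.467 1.027
v -0.449 -0.888 0.425
v 0.036 -0.335 0.336
v 0.385 -0.985 1.282
v 1.204 -2.405 0.004
v 1.689 -1.852 -0.085
v -0.214 -1.273 -0.687
v 0.272 -0.719 -0.776
v 0.855 -1.755 -0.942
v 0.89 -0.414 -0.504
v 1.766 -1.114 -0.076
v 1.474 -1.449 -0.669
v 0.932 -1.017 -0.934
v 0.745 -0.177 0.184
v 1.621 -0.876 0.611
v 1.093 -0.827 1.13
v 0.552 -0.395 0.866
v 1.405 -0.474 0.026
v -0.381 -1.864 -0.271
v 0.495 -2.563 0.156
v 0.688 -2.345 -0.526
v 0.147 -1.913 -0.79
v -0.526 -1.626 0.416
v 0.35 -2.326 0.844
v 0.308 -1.723 1.274
v -0.234 -1.291 1.009
v -0.165 -2.266 0.314
v -4.175 3.216 -3.566
v -3.528 2.331 -2.711
v -3.698 4.458 -2.641
v -3.052 3.573 -1.786
v -2.688 3.367 -4.534
v -2.042 2.482 -3.679
v -2.212 4.609 -3.609
v -1.565 3.724 -2.754
f 2 1 5
f 2 5 3
f 3 5 6
f 3 6 4
f 5 1 7
f 5 7 6
f 6 7 8
f 6 8 4
f 7 1 9
f 7 9 8
f 8 9 10
f 8 10 4
f 9 1 11
f 9 11 10
f 10 11 12
f 10 12 4
f 11 1 13
f 11 13 12
f 12 13 14
f 12 14 4
f 13 1 15
f 13 15 14
f 14 15 16
f 14 16 4
f 15 1 17
f 15 17 16
f 16 17 18
f 16 18 4
f 17 1 19
f 17 19 18
f 18 19 20
f 18 20 4
f 19 1 21
f 19 21 20
f 20 21 22
f 20 22 4
f 21 1 23
f 21 23 22
f 22 23 24
f 22 24 4
f 23 1 25
f 23 25 24
f 24 25 26
f 24 26 4
f 25 1 2
f 25 2 26
f 26 2 3
f 26 3 4
f 28 27 30
f 28 30 29
f 30 27 31
f 30 31 29
f 31 27 32
f 31 32 29
f 32 27 33
f 32 33 29
f 33 27 34
f 33 34 29
f 34 27 35
f 34 35 29
f 35 27 36
f 35 36 29
f 36 27 37
f 36 37 29
f 37 27 38
f 37 38 29
f 38 27 39
f 38 39 29
f 39 27 28
f 39 28 29
f 41 40 43
f 41 43 42
f 43 40 44
f 43 44 42
f 44 40 45
f 44 45 42
f 45 40 46
f 45 46 42
f 46 40 47
f 46 47 42
f 47 40 48
f 47 48 42
f 48 40 49
f 48 49 42
f 49 40 50
f 49 50 42
f 50 40 51
f 50 51 42
f 51 40 41
f 51 41 42
f 52 89 68
f 89 63 92
f 68 92 57
f 89 92 68
f 52 68 64
f 68 57 69
f 64 69 53
f 68 69 64
f 52 64 73
f 64 53 74
f 73 74 59
f 64 74 73
f 52 73 85
f 73 59 88
f 85 88 62
f 73 88 85
f 52 85 89
f 85 62 93
f 89 93 63
f 85 93 89
f 53 69 80
f 69 57 83
f 80 83 61
f 69 83 80
f 57 92 70
f 92 63 91
f 70 91 56
f 92 91 70
f 63 93 90
f 93 62 86
f 90 86 54
f 93 86 90
f 62 88 87
f 88 59 75
f 87 75 58
f 88 75 87
f 59 74 79
f 74 53 76
f 79 76 60
f 74 76 79
f 55 81 67
f 81 61 82
f 67 82 56
f 81 82 67
f 55 67 65
f 67 56 66
f 65 66 54
f 67 66 65
f 55 65 72
f 65 54 71
f 72 71 58
f 65 71 72
f 55 72 77
f 72 58 78
f 77 78 60
f 72 78 77
f 55 77 81
f 77 60 84
f 81 84 61
f 77 84 81
f 56 82 70
f 82 61 83
f 70 83 57
f 82 83 70
f 54 66 90
f 66 56 91
f 90 91 63
f 66 91 90
f 58 71 87
f 71 54 86
f 87 86 62
f 71 86 87
f 60 78 79
f 78 58 75
f 79 75 59
f 78 75 79
f 61 84 80
f 84 60 76
f 80 76 53
f 84 76 80
f 95 97 94
f 98 95 94
f 94 97 96
f 96 98 94
f 95 101 97
f 99 95 98
f 99 101 95
f 97 101 96
f 100 98 96
f 96 101 100
f 100 99 98
f 101 99 100

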